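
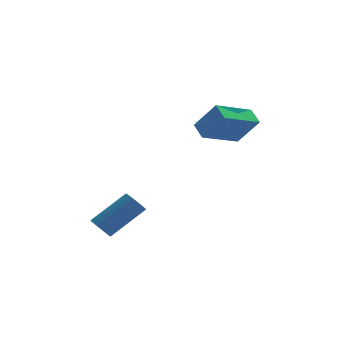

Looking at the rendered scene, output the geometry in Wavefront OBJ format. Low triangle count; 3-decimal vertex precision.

v -3.371 0.182 -2.929
v -3.031 0.361 -3.416
v -1.529 1.096 -2.097
v -1.869 0.918 -1.611
v -3.174 0.571 -3.371
v -1.671 1.306 -2.052
v -3.351 0.713 -3.249
v -1.848 1.448 -1.93
v -3.531 0.764 -3.072
v -2.028 1.499 -1.753
v -3.684 0.715 -2.87
v -2.181 1.45 -1.551
v -3.782 0.573 -2.679
v -2.28 1.308 -1.36
v -3.81 0.364 -2.531
v -2.307 1.099 -1.212
v -3.762 0.123 -2.451
v -2.259 0.858 -1.133
v -3.646 -0.107 -2.455
v -2.143 0.628 -1.136
v -3.483 -0.287 -2.54
v -1.98 0.448 -1.222
v -3.3 -0.386 -2.693
v -1.798 0.349 -1.375
v -3.13 -0.387 -2.887
v -1.627 0.348 -1.568
v -3.001 -0.289 -3.088
v -1.499 0.446 -1.769
v -2.937 -0.11 -3.261
v -1.434 0.625 -1.943
v -2.947 0.12 -3.378
v -1.445 0.855 -2.059
v 0.971 2.355 1.696
v 0.607 3.076 2.177
v 2.54 3.634 0.968
v 2.176 4.354 1.45
v 1.924 1.946 3.03
v 1.56 2.666 3.512
v 3.493 3.224 2.303
v 3.129 3.945 2.784
f 2 1 5
f 2 5 3
f 3 5 6
f 3 6 4
f 5 1 7
f 5 7 6
f 6 7 8
f 6 8 4
f 7 1 9
f 7 9 8
f 8 9 10
f 8 10 4
f 9 1 11
f 9 11 10
f 10 11 12
f 10 12 4
f 11 1 13
f 11 13 12
f 12 13 14
f 12 14 4
f 13 1 15
f 13 15 14
f 14 15 16
f 14 16 4
f 15 1 17
f 15 17 16
f 16 17 18
f 16 18 4
f 17 1 19
f 17 19 18
f 18 19 20
f 18 20 4
f 19 1 21
f 19 21 20
f 20 21 22
f 20 22 4
f 21 1 23
f 21 23 22
f 22 23 24
f 22 24 4
f 23 1 25
f 23 25 24
f 24 25 26
f 24 26 4
f 25 1 27
f 25 27 26
f 26 27 28
f 26 28 4
f 27 1 29
f 27 29 28
f 28 29 30
f 28 30 4
f 29 1 31
f 29 31 30
f 30 31 32
f 30 32 4
f 31 1 2
f 31 2 32
f 32 2 3
f 32 3 4
f 34 36 33
f 37 34 33
f 33 36 35
f 35 37 33
f 34 40 36
f 38 34 37
f 38 40 34
f 36 40 35
f 39 37 35
f 35 40 39
f 39 38 37
f 40 38 39



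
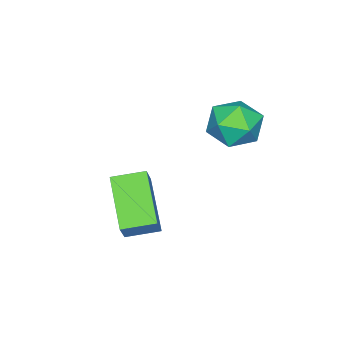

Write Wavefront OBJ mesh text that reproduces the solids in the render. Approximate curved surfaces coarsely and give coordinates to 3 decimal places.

v -1.083 3.391 3.299
v -0.567 3.432 4.115
v -1.413 1.888 3.585
v -0.897 1.929 4.401
v -1.733 2.411 4.333
v -1.529 3.34 4.156
v -0.451 1.98 3.544
v -0.247 2.909 3.367
v -0.176 2.561 4.267
v -0.968 2.827 4.754
v -1.012 2.493 2.946
v -1.804 2.759 3.433
v 0.799 -0.538 0.772
v 1.33 -0.335 1.607
v 0.119 0.351 0.988
v 0.649 0.554 1.823
v 2.031 0.666 -0.303
v 2.561 0.869 0.532
v 1.35 1.555 -0.087
v 1.881 1.758 0.748
f 1 12 6
f 1 6 2
f 1 2 8
f 1 8 11
f 1 11 12
f 2 6 10
f 6 12 5
f 12 11 3
f 11 8 7
f 8 2 9
f 4 10 5
f 4 5 3
f 4 3 7
f 4 7 9
f 4 9 10
f 5 10 6
f 3 5 12
f 7 3 11
f 9 7 8
f 10 9 2
f 14 16 13
f 17 14 13
f 13 16 15
f 15 17 13
f 14 20 16
f 18 14 17
f 18 20 14
f 16 20 15
f 19 17 15
f 15 20 19
f 19 18 17
f 20 18 19



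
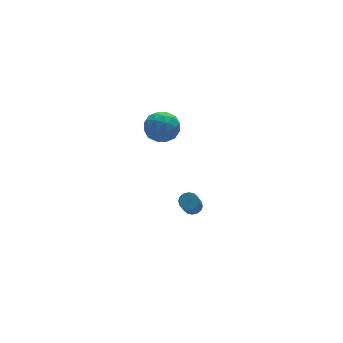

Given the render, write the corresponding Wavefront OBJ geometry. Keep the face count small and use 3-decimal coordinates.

v -1.079 4.291 2.784
v -0.642 4.596 3.666
v 0.062 3.084 2.634
v 0.499 3.389 3.516
v -0.432 2.947 3.529
v -1.137 3.693 3.621
v 0.557 3.987 2.679
v -0.148 4.733 2.771
v 0.369 4.408 3.601
v -0.241 3.765 4.126
v -0.339 3.915 2.174
v -0.949 3.272 2.699
v -0.961 4.549 3.238
v 0.381 3.131 3.062
v -0.167 2.871 3.07
v 0.091 3.05 3.588
v -1.252 4.019 3.212
v -0.994 4.198 3.73
v -0.871 3.229 3.649
v 0.414 3.482 2.57
v 0.672 3.661 3.088
v -0.671 4.63 2.712
v -0.413 4.809 3.23
v 0.291 4.451 2.651
v -0.109 4.618 3.718
v 0.562 3.909 3.63
v 0.595 4.26 3.138
v 0.181 4.698 3.192
v -0.468 4.24 4.027
v 0.202 3.531 3.939
v -0.345 3.271 3.946
v -0.759 3.71 4
v 0.126 4.13 3.989
v -0.782 4.149 2.361
v -0.112 3.44 2.273
v 0.179 3.97 2.3
v -0.235 4.409 2.354
v -1.142 3.771 2.67
v -0.471 3.062 2.582
v -0.761 2.982 3.108
v -1.175 3.42 3.162
v -0.706 3.55 2.311
v 1.562 3.836 -4.404
v 1.841 3.373 -4.549
v 1.057 2.401 -2.962
v 0.778 2.864 -2.816
v 2.021 3.517 -4.373
v 1.237 2.544 -2.785
v 2.078 3.746 -4.204
v 1.293 2.774 -2.617
v 1.996 3.999 -4.09
v 1.212 3.027 -2.502
v 1.798 4.209 -4.059
v 1.014 3.237 -2.471
v 1.537 4.319 -4.121
v 0.753 3.346 -2.533
v 1.283 4.299 -4.258
v 0.499 3.327 -2.671
v 1.103 4.156 -4.435
v 0.319 3.183 -2.847
v 1.047 3.926 -4.603
v 0.262 2.954 -3.016
v 1.128 3.673 -4.718
v 0.344 2.701 -3.13
v 1.326 3.463 -4.749
v 0.542 2.491 -3.161
v 1.587 3.354 -4.687
v 0.803 2.381 -3.099
f 1 38 17
f 38 12 41
f 17 41 6
f 38 41 17
f 1 17 13
f 17 6 18
f 13 18 2
f 17 18 13
f 1 13 22
f 13 2 23
f 22 23 8
f 13 23 22
f 1 22 34
f 22 8 37
f 34 37 11
f 22 37 34
f 1 34 38
f 34 11 42
f 38 42 12
f 34 42 38
f 2 18 29
f 18 6 32
f 29 32 10
f 18 32 29
f 6 41 19
f 41 12 40
f 19 40 5
f 41 40 19
f 12 42 39
f 42 11 35
f 39 35 3
f 42 35 39
f 11 37 36
f 37 8 24
f 36 24 7
f 37 24 36
f 8 23 28
f 23 2 25
f 28 25 9
f 23 25 28
f 4 30 16
f 30 10 31
f 16 31 5
f 30 31 16
f 4 16 14
f 16 5 15
f 14 15 3
f 16 15 14
f 4 14 21
f 14 3 20
f 21 20 7
f 14 20 21
f 4 21 26
f 21 7 27
f 26 27 9
f 21 27 26
f 4 26 30
f 26 9 33
f 30 33 10
f 26 33 30
f 5 31 19
f 31 10 32
f 19 32 6
f 31 32 19
f 3 15 39
f 15 5 40
f 39 40 12
f 15 40 39
f 7 20 36
f 20 3 35
f 36 35 11
f 20 35 36
f 9 27 28
f 27 7 24
f 28 24 8
f 27 24 28
f 10 33 29
f 33 9 25
f 29 25 2
f 33 25 29
f 44 43 47
f 44 47 45
f 45 47 48
f 45 48 46
f 47 43 49
f 47 49 48
f 48 49 50
f 48 50 46
f 49 43 51
f 49 51 50
f 50 51 52
f 50 52 46
f 51 43 53
f 51 53 52
f 52 53 54
f 52 54 46
f 53 43 55
f 53 55 54
f 54 55 56
f 54 56 46
f 55 43 57
f 55 57 56
f 56 57 58
f 56 58 46
f 57 43 59
f 57 59 58
f 58 59 60
f 58 60 46
f 59 43 61
f 59 61 60
f 60 61 62
f 60 62 46
f 61 43 63
f 61 63 62
f 62 63 64
f 62 64 46
f 63 43 65
f 63 65 64
f 64 65 66
f 64 66 46
f 65 43 67
f 65 67 66
f 66 67 68
f 66 68 46
f 67 43 44
f 67 44 68
f 68 44 45
f 68 45 46



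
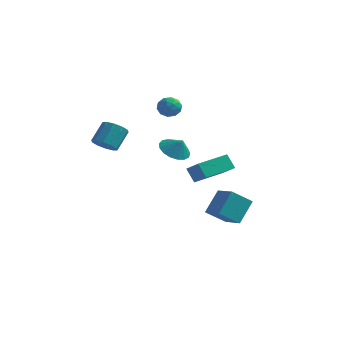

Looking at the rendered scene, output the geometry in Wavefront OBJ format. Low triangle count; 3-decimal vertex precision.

v -3.929 -3.113 2.106
v -3.073 -3.132 2.023
v -2.935 -2.085 3.212
v -3.791 -2.067 3.294
v -3.26 -2.748 1.707
v -3.122 -1.702 2.896
v -3.703 -2.504 1.543
v -3.565 -1.457 2.731
v -4.231 -2.492 1.594
v -4.094 -1.445 2.782
v -4.645 -2.718 1.84
v -4.507 -1.671 3.029
v -4.785 -3.095 2.188
v -4.647 -2.048 3.377
v -4.598 -3.478 2.504
v -4.46 -2.432 3.693
v -4.155 -3.723 2.669
v -4.017 -2.676 3.857
v -3.626 -3.735 2.618
v -3.489 -2.688 3.806
v -3.213 -3.509 2.371
v -3.075 -2.462 3.56
v -0.973 2.438 -2.229
v -1.603 2.574 -1.252
v -0.049 4.397 -1.904
v -0.679 4.532 -0.927
v 0.259 1.708 -1.333
v -0.371 1.843 -0.356
v 1.183 3.666 -1.008
v 0.553 3.802 -0.031
v -2.372 2.535 4.477
v -1.893 2.455 3.815
v -2.967 1.385 4.185
v -2.488 1.305 3.523
v -2.164 1.24 4.274
v -1.797 1.95 4.454
v -3.063 1.89 3.546
v -2.696 2.6 3.726
v -2.321 2.056 3.24
v -1.765 1.655 3.69
v -3.095 2.185 4.31
v -2.539 1.784 4.76
v -2.08 2.596 4.172
v -2.78 1.244 3.828
v -2.589 1.206 4.27
v -2.308 1.159 3.881
v -2.024 2.299 4.547
v -1.742 2.252 4.159
v -1.902 1.538 4.428
v -3.118 1.588 3.841
v -2.836 1.541 3.453
v -2.552 2.681 4.119
v -2.271 2.634 3.73
v -2.958 2.302 3.572
v -2.05 2.315 3.445
v -2.4 1.639 3.273
v -2.738 1.982 3.286
v -2.522 2.4 3.392
v -1.724 2.079 3.709
v -2.073 1.403 3.538
v -1.883 1.364 3.979
v -1.667 1.782 4.085
v -1.975 1.844 3.371
v -2.787 2.437 4.462
v -3.136 1.761 4.291
v -3.193 2.058 3.915
v -2.977 2.476 4.021
v -2.46 2.201 4.727
v -2.81 1.525 4.555
v -2.338 1.44 4.608
v -2.122 1.858 4.714
v -2.885 1.996 4.629
v 1.528 1.028 -3.867
v 1.737 2.265 -2.427
v 0.16 1.776 -4.31
v 0.37 3.013 -2.87
v 2.41 2.047 -4.87
v 2.62 3.284 -3.43
v 1.043 2.795 -5.313
v 1.252 4.032 -3.873
v -2.083 1.952 0.489
v -1.216 2.192 -0.09
v -1.457 1.868 1.391
v -1.386 2.648 0.071
v -1.717 2.944 0.327
v -2.131 3.012 0.621
v -2.534 2.838 0.884
v -2.833 2.461 1.057
v -2.961 1.967 1.1
v -2.888 1.469 1.003
v -2.63 1.082 0.789
v -2.247 0.894 0.505
v -1.826 0.949 0.219
v -1.464 1.233 -0.006
v -1.244 1.682 -0.118
f 2 1 5
f 2 5 3
f 3 5 6
f 3 6 4
f 5 1 7
f 5 7 6
f 6 7 8
f 6 8 4
f 7 1 9
f 7 9 8
f 8 9 10
f 8 10 4
f 9 1 11
f 9 11 10
f 10 11 12
f 10 12 4
f 11 1 13
f 11 13 12
f 12 13 14
f 12 14 4
f 13 1 15
f 13 15 14
f 14 15 16
f 14 16 4
f 15 1 17
f 15 17 16
f 16 17 18
f 16 18 4
f 17 1 19
f 17 19 18
f 18 19 20
f 18 20 4
f 19 1 21
f 19 21 20
f 20 21 22
f 20 22 4
f 21 1 2
f 21 2 22
f 22 2 3
f 22 3 4
f 24 26 23
f 27 24 23
f 23 26 25
f 25 27 23
f 24 30 26
f 28 24 27
f 28 30 24
f 26 30 25
f 29 27 25
f 25 30 29
f 29 28 27
f 30 28 29
f 31 68 47
f 68 42 71
f 47 71 36
f 68 71 47
f 31 47 43
f 47 36 48
f 43 48 32
f 47 48 43
f 31 43 52
f 43 32 53
f 52 53 38
f 43 53 52
f 31 52 64
f 52 38 67
f 64 67 41
f 52 67 64
f 31 64 68
f 64 41 72
f 68 72 42
f 64 72 68
f 32 48 59
f 48 36 62
f 59 62 40
f 48 62 59
f 36 71 49
f 71 42 70
f 49 70 35
f 71 70 49
f 42 72 69
f 72 41 65
f 69 65 33
f 72 65 69
f 41 67 66
f 67 38 54
f 66 54 37
f 67 54 66
f 38 53 58
f 53 32 55
f 58 55 39
f 53 55 58
f 34 60 46
f 60 40 61
f 46 61 35
f 60 61 46
f 34 46 44
f 46 35 45
f 44 45 33
f 46 45 44
f 34 44 51
f 44 33 50
f 51 50 37
f 44 50 51
f 34 51 56
f 51 37 57
f 56 57 39
f 51 57 56
f 34 56 60
f 56 39 63
f 60 63 40
f 56 63 60
f 35 61 49
f 61 40 62
f 49 62 36
f 61 62 49
f 33 45 69
f 45 35 70
f 69 70 42
f 45 70 69
f 37 50 66
f 50 33 65
f 66 65 41
f 50 65 66
f 39 57 58
f 57 37 54
f 58 54 38
f 57 54 58
f 40 63 59
f 63 39 55
f 59 55 32
f 63 55 59
f 74 76 73
f 77 74 73
f 73 76 75
f 75 77 73
f 74 80 76
f 78 74 77
f 78 80 74
f 76 80 75
f 79 77 75
f 75 80 79
f 79 78 77
f 80 78 79
f 82 81 84
f 82 84 83
f 84 81 85
f 84 85 83
f 85 81 86
f 85 86 83
f 86 81 87
f 86 87 83
f 87 81 88
f 87 88 83
f 88 81 89
f 88 89 83
f 89 81 90
f 89 90 83
f 90 81 91
f 90 91 83
f 91 81 92
f 91 92 83
f 92 81 93
f 92 93 83
f 93 81 94
f 93 94 83
f 94 81 95
f 94 95 83
f 95 81 82
f 95 82 83



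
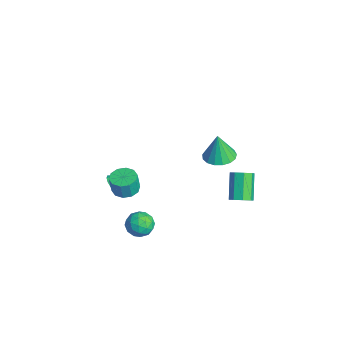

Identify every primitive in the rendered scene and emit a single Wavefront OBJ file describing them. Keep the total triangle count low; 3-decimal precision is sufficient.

v -2.119 3.969 -1.137
v -1.163 4.284 -1.054
v -2.241 3.871 0.637
v -1.421 4.693 -1.049
v -1.838 4.936 -1.064
v -2.32 4.958 -1.096
v -2.756 4.753 -1.137
v -3.046 4.369 -1.178
v -3.124 3.893 -1.209
v -2.972 3.434 -1.224
v -2.624 3.098 -1.219
v -2.161 2.962 -1.195
v -1.688 3.056 -1.158
v -1.314 3.359 -1.115
v -1.125 3.802 -1.078
v 3.503 -3.468 3.395
v 4.267 -3.38 3.369
v 4.322 -3.525 4.458
v 3.557 -3.612 4.485
v 4.072 -2.951 3.435
v 4.127 -3.096 4.524
v 3.66 -2.719 3.487
v 3.715 -2.864 4.576
v 3.187 -2.773 3.504
v 3.242 -2.918 4.593
v 2.835 -3.093 3.479
v 2.89 -3.238 4.568
v 2.738 -3.555 3.422
v 2.793 -3.7 4.511
v 2.933 -3.984 3.356
v 2.988 -4.129 4.445
v 3.345 -4.216 3.304
v 3.4 -4.361 4.393
v 3.818 -4.162 3.287
v 3.873 -4.307 4.376
v 4.17 -3.842 3.312
v 4.225 -3.987 4.401
v 3.501 -2.373 0.874
v 4.099 -2.049 0.344
v 3.561 -3.591 0.196
v 4.159 -3.267 -0.334
v 4.35 -3.413 0.495
v 4.313 -2.661 0.913
v 3.347 -2.979 -0.373
v 3.31 -2.227 0.045
v 4.005 -2.424 -0.426
v 4.624 -2.692 0.11
v 3.036 -2.948 0.43
v 3.655 -3.216 0.966
v 3.795 -2.104 0.668
v 3.865 -3.536 -0.128
v 3.977 -3.622 0.358
v 4.329 -3.431 0.047
v 3.92 -2.464 1.003
v 4.272 -2.273 0.692
v 4.419 -3.075 0.78
v 3.388 -3.367 -0.152
v 3.74 -3.176 -0.463
v 3.331 -2.209 0.493
v 3.683 -2.018 0.182
v 3.241 -2.565 -0.24
v 4.091 -2.134 -0.096
v 4.126 -2.85 -0.494
v 3.649 -2.681 -0.518
v 3.627 -2.238 -0.271
v 4.455 -2.292 0.22
v 4.49 -3.008 -0.179
v 4.602 -3.094 0.308
v 4.58 -2.651 0.554
v 4.399 -2.512 -0.233
v 3.17 -2.632 0.719
v 3.205 -3.348 0.32
v 3.08 -2.989 -0.014
v 3.058 -2.546 0.232
v 3.534 -2.79 1.034
v 3.569 -3.506 0.636
v 4.033 -3.402 0.811
v 4.011 -2.959 1.058
v 3.261 -3.128 0.773
v -1.462 -2.806 -0.915
v -1.009 -3.007 -0.795
v -1.158 -1.734 -0.265
v -0.977 -2.851 -1.067
v -1.13 -2.678 -1.281
v -1.41 -2.553 -1.355
v -1.71 -2.525 -1.262
v -1.915 -2.605 -1.036
v -1.946 -2.761 -0.764
v -1.793 -2.934 -0.55
v -1.513 -3.058 -0.475
v -1.214 -3.086 -0.569
v 4.253 2.865 0.991
v 4.723 3.265 1.275
v 3.578 3.735 2.513
v 3.107 3.335 2.229
v 4.439 3.515 0.918
v 3.294 3.984 2.155
v 4.046 3.384 0.603
v 2.901 3.854 1.841
v 3.773 2.949 0.516
v 2.628 3.419 1.753
v 3.782 2.465 0.707
v 2.637 2.935 1.945
v 4.066 2.216 1.065
v 2.921 2.685 2.302
v 4.459 2.346 1.379
v 3.314 2.816 2.617
v 4.732 2.781 1.467
v 3.587 3.251 2.704
f 2 1 4
f 2 4 3
f 4 1 5
f 4 5 3
f 5 1 6
f 5 6 3
f 6 1 7
f 6 7 3
f 7 1 8
f 7 8 3
f 8 1 9
f 8 9 3
f 9 1 10
f 9 10 3
f 10 1 11
f 10 11 3
f 11 1 12
f 11 12 3
f 12 1 13
f 12 13 3
f 13 1 14
f 13 14 3
f 14 1 15
f 14 15 3
f 15 1 2
f 15 2 3
f 17 16 20
f 17 20 18
f 18 20 21
f 18 21 19
f 20 16 22
f 20 22 21
f 21 22 23
f 21 23 19
f 22 16 24
f 22 24 23
f 23 24 25
f 23 25 19
f 24 16 26
f 24 26 25
f 25 26 27
f 25 27 19
f 26 16 28
f 26 28 27
f 27 28 29
f 27 29 19
f 28 16 30
f 28 30 29
f 29 30 31
f 29 31 19
f 30 16 32
f 30 32 31
f 31 32 33
f 31 33 19
f 32 16 34
f 32 34 33
f 33 34 35
f 33 35 19
f 34 16 36
f 34 36 35
f 35 36 37
f 35 37 19
f 36 16 17
f 36 17 37
f 37 17 18
f 37 18 19
f 38 75 54
f 75 49 78
f 54 78 43
f 75 78 54
f 38 54 50
f 54 43 55
f 50 55 39
f 54 55 50
f 38 50 59
f 50 39 60
f 59 60 45
f 50 60 59
f 38 59 71
f 59 45 74
f 71 74 48
f 59 74 71
f 38 71 75
f 71 48 79
f 75 79 49
f 71 79 75
f 39 55 66
f 55 43 69
f 66 69 47
f 55 69 66
f 43 78 56
f 78 49 77
f 56 77 42
f 78 77 56
f 49 79 76
f 79 48 72
f 76 72 40
f 79 72 76
f 48 74 73
f 74 45 61
f 73 61 44
f 74 61 73
f 45 60 65
f 60 39 62
f 65 62 46
f 60 62 65
f 41 67 53
f 67 47 68
f 53 68 42
f 67 68 53
f 41 53 51
f 53 42 52
f 51 52 40
f 53 52 51
f 41 51 58
f 51 40 57
f 58 57 44
f 51 57 58
f 41 58 63
f 58 44 64
f 63 64 46
f 58 64 63
f 41 63 67
f 63 46 70
f 67 70 47
f 63 70 67
f 42 68 56
f 68 47 69
f 56 69 43
f 68 69 56
f 40 52 76
f 52 42 77
f 76 77 49
f 52 77 76
f 44 57 73
f 57 40 72
f 73 72 48
f 57 72 73
f 46 64 65
f 64 44 61
f 65 61 45
f 64 61 65
f 47 70 66
f 70 46 62
f 66 62 39
f 70 62 66
f 81 80 83
f 81 83 82
f 83 80 84
f 83 84 82
f 84 80 85
f 84 85 82
f 85 80 86
f 85 86 82
f 86 80 87
f 86 87 82
f 87 80 88
f 87 88 82
f 88 80 89
f 88 89 82
f 89 80 90
f 89 90 82
f 90 80 91
f 90 91 82
f 91 80 81
f 91 81 82
f 93 92 96
f 93 96 94
f 94 96 97
f 94 97 95
f 96 92 98
f 96 98 97
f 97 98 99
f 97 99 95
f 98 92 100
f 98 100 99
f 99 100 101
f 99 101 95
f 100 92 102
f 100 102 101
f 101 102 103
f 101 103 95
f 102 92 104
f 102 104 103
f 103 104 105
f 103 105 95
f 104 92 106
f 104 106 105
f 105 106 107
f 105 107 95
f 106 92 108
f 106 108 107
f 107 108 109
f 107 109 95
f 108 92 93
f 108 93 109
f 109 93 94
f 109 94 95



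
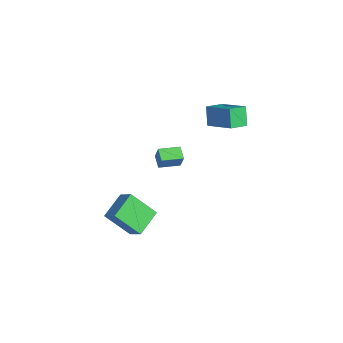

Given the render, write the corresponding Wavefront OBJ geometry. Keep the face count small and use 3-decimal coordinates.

v 2.281 -1.399 1.648
v 2.696 -1.397 2.624
v 2.56 -0.094 1.527
v 2.975 -0.092 2.502
v 3.105 -1.608 1.298
v 3.52 -1.606 2.273
v 3.384 -0.303 1.176
v 3.799 -0.301 2.152
v 0.597 2.927 3.253
v 2.402 3.512 4.128
v 0.393 4.14 2.862
v 2.199 4.725 3.737
v 1.261 2.655 2.063
v 3.067 3.24 2.938
v 1.058 3.868 1.672
v 2.863 4.453 2.547
v 4.046 -4.942 -1.011
v 3.213 -3.464 -0.325
v 3.065 -5.148 -1.759
v 2.232 -3.67 -1.073
v 4.948 -3.73 -2.527
v 4.115 -2.252 -1.841
v 3.967 -3.936 -3.275
v 3.134 -2.458 -2.589
f 2 4 1
f 5 2 1
f 1 4 3
f 3 5 1
f 2 8 4
f 6 2 5
f 6 8 2
f 4 8 3
f 7 5 3
f 3 8 7
f 7 6 5
f 8 6 7
f 10 12 9
f 13 10 9
f 9 12 11
f 11 13 9
f 10 16 12
f 14 10 13
f 14 16 10
f 12 16 11
f 15 13 11
f 11 16 15
f 15 14 13
f 16 14 15
f 18 20 17
f 21 18 17
f 17 20 19
f 19 21 17
f 18 24 20
f 22 18 21
f 22 24 18
f 20 24 19
f 23 21 19
f 19 24 23
f 23 22 21
f 24 22 23



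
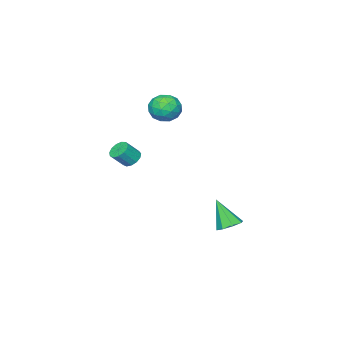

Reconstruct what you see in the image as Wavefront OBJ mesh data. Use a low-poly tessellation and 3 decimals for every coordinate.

v 0.216 2.647 -4.781
v 0.667 3.302 -4.403
v 0.244 1.553 -2.919
v 0.001 3.382 -4.346
v -0.539 3.031 -4.544
v -0.637 2.456 -4.88
v -0.235 1.993 -5.159
v 0.431 1.913 -5.216
v 0.972 2.263 -5.018
v 1.069 2.838 -4.681
v 2.844 -2.945 0.012
v 3.405 -2.836 -0.425
v 4.198 -3.166 0.51
v 3.636 -3.275 0.948
v 3.334 -2.482 -0.24
v 4.127 -2.812 0.695
v 3.108 -2.275 0.025
v 3.9 -2.605 0.96
v 2.797 -2.281 0.286
v 3.59 -2.611 1.222
v 2.501 -2.497 0.46
v 3.294 -2.827 1.396
v 2.314 -2.856 0.492
v 3.107 -3.186 1.428
v 2.295 -3.243 0.372
v 3.088 -3.573 1.307
v 2.45 -3.535 0.137
v 3.243 -3.865 1.073
v 2.73 -3.64 -0.137
v 3.523 -3.97 0.799
v 3.046 -3.525 -0.364
v 3.839 -3.855 0.572
v 3.298 -3.225 -0.471
v 4.091 -3.555 0.464
v -0.317 -1.835 3.908
v 0.615 -1.317 4.234
v 0.665 -3.223 3.306
v 1.597 -2.705 3.632
v 0.88 -3.094 4.392
v 0.274 -2.237 4.764
v 1.006 -2.303 2.776
v 0.4 -1.446 3.148
v 1.433 -1.607 3.535
v 1.355 -2.096 4.533
v -0.075 -2.444 3.007
v -0.153 -2.933 4.005
v 0.063 -1.454 4.124
v 1.217 -3.086 3.416
v 0.796 -3.314 3.862
v 1.344 -3.01 4.054
v -0.138 -1.995 4.436
v 0.41 -1.691 4.627
v 0.566 -2.735 4.72
v 0.87 -2.849 2.913
v 1.418 -2.545 3.104
v -0.064 -1.53 3.486
v 0.484 -1.226 3.678
v 0.714 -1.805 2.82
v 1.091 -1.32 3.905
v 1.668 -2.136 3.55
v 1.321 -1.9 3.047
v 0.965 -1.396 3.266
v 1.045 -1.608 4.492
v 1.622 -2.423 4.137
v 1.201 -2.652 4.584
v 0.845 -2.148 4.803
v 1.526 -1.778 4.08
v -0.342 -2.117 3.403
v 0.235 -2.932 3.048
v 0.435 -2.392 2.737
v 0.079 -1.888 2.956
v -0.388 -2.404 3.99
v 0.189 -3.22 3.635
v 0.315 -3.144 4.274
v -0.041 -2.64 4.493
v -0.246 -2.762 3.46
f 2 1 4
f 2 4 3
f 4 1 5
f 4 5 3
f 5 1 6
f 5 6 3
f 6 1 7
f 6 7 3
f 7 1 8
f 7 8 3
f 8 1 9
f 8 9 3
f 9 1 10
f 9 10 3
f 10 1 2
f 10 2 3
f 12 11 15
f 12 15 13
f 13 15 16
f 13 16 14
f 15 11 17
f 15 17 16
f 16 17 18
f 16 18 14
f 17 11 19
f 17 19 18
f 18 19 20
f 18 20 14
f 19 11 21
f 19 21 20
f 20 21 22
f 20 22 14
f 21 11 23
f 21 23 22
f 22 23 24
f 22 24 14
f 23 11 25
f 23 25 24
f 24 25 26
f 24 26 14
f 25 11 27
f 25 27 26
f 26 27 28
f 26 28 14
f 27 11 29
f 27 29 28
f 28 29 30
f 28 30 14
f 29 11 31
f 29 31 30
f 30 31 32
f 30 32 14
f 31 11 33
f 31 33 32
f 32 33 34
f 32 34 14
f 33 11 12
f 33 12 34
f 34 12 13
f 34 13 14
f 35 72 51
f 72 46 75
f 51 75 40
f 72 75 51
f 35 51 47
f 51 40 52
f 47 52 36
f 51 52 47
f 35 47 56
f 47 36 57
f 56 57 42
f 47 57 56
f 35 56 68
f 56 42 71
f 68 71 45
f 56 71 68
f 35 68 72
f 68 45 76
f 72 76 46
f 68 76 72
f 36 52 63
f 52 40 66
f 63 66 44
f 52 66 63
f 40 75 53
f 75 46 74
f 53 74 39
f 75 74 53
f 46 76 73
f 76 45 69
f 73 69 37
f 76 69 73
f 45 71 70
f 71 42 58
f 70 58 41
f 71 58 70
f 42 57 62
f 57 36 59
f 62 59 43
f 57 59 62
f 38 64 50
f 64 44 65
f 50 65 39
f 64 65 50
f 38 50 48
f 50 39 49
f 48 49 37
f 50 49 48
f 38 48 55
f 48 37 54
f 55 54 41
f 48 54 55
f 38 55 60
f 55 41 61
f 60 61 43
f 55 61 60
f 38 60 64
f 60 43 67
f 64 67 44
f 60 67 64
f 39 65 53
f 65 44 66
f 53 66 40
f 65 66 53
f 37 49 73
f 49 39 74
f 73 74 46
f 49 74 73
f 41 54 70
f 54 37 69
f 70 69 45
f 54 69 70
f 43 61 62
f 61 41 58
f 62 58 42
f 61 58 62
f 44 67 63
f 67 43 59
f 63 59 36
f 67 59 63



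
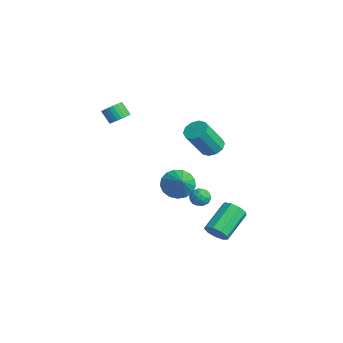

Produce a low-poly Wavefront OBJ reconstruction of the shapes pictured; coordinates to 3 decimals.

v 2.312 3.046 -4.533
v 2.57 2.729 -3.856
v 1.646 4.298 -2.771
v 1.388 4.614 -3.447
v 2.935 3.078 -4.049
v 2.011 4.647 -2.963
v 3.009 3.411 -4.468
v 2.085 4.98 -3.382
v 2.757 3.573 -4.917
v 1.833 5.142 -3.831
v 2.296 3.489 -5.187
v 1.372 5.058 -4.101
v 1.843 3.197 -5.15
v 0.919 4.766 -4.065
v 1.609 2.834 -4.825
v 0.685 4.403 -3.74
v 1.704 2.57 -4.363
v 0.78 4.139 -3.278
v 2.084 2.529 -3.981
v 1.16 4.098 -2.895
v -3.236 -0.508 2.695
v -2.844 -1.055 2.793
v -3.432 -1.339 3.562
v -3.824 -0.792 3.465
v -2.724 -0.877 2.95
v -3.313 -1.162 3.719
v -2.683 -0.643 3.068
v -3.272 -0.928 3.837
v -2.726 -0.388 3.129
v -3.315 -0.673 3.899
v -2.846 -0.152 3.125
v -3.435 -0.437 3.894
v -3.026 0.03 3.055
v -3.615 -0.254 3.824
v -3.237 0.131 2.93
v -3.826 -0.154 3.699
v -3.449 0.134 2.769
v -4.038 -0.151 3.539
v -3.628 0.039 2.598
v -4.216 -0.245 3.367
v -3.747 -0.138 2.441
v -4.336 -0.423 3.21
v -3.788 -0.372 2.323
v -4.377 -0.657 3.092
v -3.745 -0.627 2.261
v -4.334 -0.912 3.031
v -3.625 -0.863 2.266
v -4.214 -1.148 3.035
v -3.445 -1.046 2.336
v -4.034 -1.33 3.105
v -3.234 -1.146 2.461
v -3.823 -1.431 3.23
v -3.022 -1.149 2.621
v -3.611 -1.434 3.391
v 1.621 3.089 2.168
v 2.357 3 2
v 2.615 1.842 3.745
v 1.879 1.931 3.912
v 2.314 3.387 2.263
v 2.571 2.229 4.008
v 2.006 3.66 2.49
v 2.263 2.502 4.235
v 1.551 3.715 2.593
v 1.808 2.557 4.338
v 1.123 3.531 2.534
v 1.38 2.372 4.279
v 0.885 3.178 2.335
v 1.143 2.02 4.08
v 0.929 2.791 2.072
v 1.186 1.633 3.817
v 1.237 2.518 1.845
v 1.494 1.36 3.59
v 1.692 2.463 1.742
v 1.949 1.305 3.487
v 2.12 2.648 1.801
v 2.377 1.489 3.546
v -1.43 2.304 -2.397
v -0.866 2.982 -2.966
v -0.17 2.056 -1.443
v -1.078 3.269 -2.612
v -1.37 3.335 -2.209
v -1.676 3.165 -1.848
v -1.926 2.797 -1.614
v -2.062 2.317 -1.559
v -2.054 1.833 -1.695
v -1.902 1.457 -1.993
v -1.643 1.276 -2.383
v -1.335 1.33 -2.776
v -1.048 1.607 -3.083
v -0.849 2.043 -3.232
v -0.784 2.54 -3.19
v 2.036 2.03 -1.608
v 2.355 2.547 -1.371
v 2.625 1.393 -1.009
v 2.944 1.91 -0.772
v 2.318 1.812 -0.616
v 1.954 2.206 -0.986
v 3.026 1.734 -1.394
v 2.662 2.128 -1.764
v 2.966 2.364 -1.238
v 2.529 2.412 -0.757
v 2.451 1.528 -1.623
v 2.014 1.576 -1.142
v 2.144 2.345 -1.542
v 2.836 1.595 -0.838
v 2.469 1.538 -0.746
v 2.656 1.842 -0.607
v 1.908 2.144 -1.316
v 2.096 2.448 -1.176
v 2.074 2.016 -0.732
v 2.884 1.492 -1.204
v 3.072 1.796 -1.064
v 2.324 2.098 -1.773
v 2.511 2.402 -1.634
v 2.906 1.924 -1.648
v 2.69 2.541 -1.325
v 3.036 2.166 -0.973
v 3.085 2.063 -1.338
v 2.871 2.295 -1.556
v 2.433 2.569 -1.042
v 2.779 2.194 -0.69
v 2.412 2.137 -0.598
v 2.198 2.369 -0.816
v 2.793 2.462 -0.964
v 2.201 1.746 -1.69
v 2.547 1.371 -1.338
v 2.782 1.571 -1.564
v 2.568 1.803 -1.782
v 1.944 1.774 -1.407
v 2.29 1.399 -1.055
v 2.109 1.645 -0.824
v 1.895 1.877 -1.042
v 2.187 1.478 -1.416
f 2 1 5
f 2 5 3
f 3 5 6
f 3 6 4
f 5 1 7
f 5 7 6
f 6 7 8
f 6 8 4
f 7 1 9
f 7 9 8
f 8 9 10
f 8 10 4
f 9 1 11
f 9 11 10
f 10 11 12
f 10 12 4
f 11 1 13
f 11 13 12
f 12 13 14
f 12 14 4
f 13 1 15
f 13 15 14
f 14 15 16
f 14 16 4
f 15 1 17
f 15 17 16
f 16 17 18
f 16 18 4
f 17 1 19
f 17 19 18
f 18 19 20
f 18 20 4
f 19 1 2
f 19 2 20
f 20 2 3
f 20 3 4
f 22 21 25
f 22 25 23
f 23 25 26
f 23 26 24
f 25 21 27
f 25 27 26
f 26 27 28
f 26 28 24
f 27 21 29
f 27 29 28
f 28 29 30
f 28 30 24
f 29 21 31
f 29 31 30
f 30 31 32
f 30 32 24
f 31 21 33
f 31 33 32
f 32 33 34
f 32 34 24
f 33 21 35
f 33 35 34
f 34 35 36
f 34 36 24
f 35 21 37
f 35 37 36
f 36 37 38
f 36 38 24
f 37 21 39
f 37 39 38
f 38 39 40
f 38 40 24
f 39 21 41
f 39 41 40
f 40 41 42
f 40 42 24
f 41 21 43
f 41 43 42
f 42 43 44
f 42 44 24
f 43 21 45
f 43 45 44
f 44 45 46
f 44 46 24
f 45 21 47
f 45 47 46
f 46 47 48
f 46 48 24
f 47 21 49
f 47 49 48
f 48 49 50
f 48 50 24
f 49 21 51
f 49 51 50
f 50 51 52
f 50 52 24
f 51 21 53
f 51 53 52
f 52 53 54
f 52 54 24
f 53 21 22
f 53 22 54
f 54 22 23
f 54 23 24
f 56 55 59
f 56 59 57
f 57 59 60
f 57 60 58
f 59 55 61
f 59 61 60
f 60 61 62
f 60 62 58
f 61 55 63
f 61 63 62
f 62 63 64
f 62 64 58
f 63 55 65
f 63 65 64
f 64 65 66
f 64 66 58
f 65 55 67
f 65 67 66
f 66 67 68
f 66 68 58
f 67 55 69
f 67 69 68
f 68 69 70
f 68 70 58
f 69 55 71
f 69 71 70
f 70 71 72
f 70 72 58
f 71 55 73
f 71 73 72
f 72 73 74
f 72 74 58
f 73 55 75
f 73 75 74
f 74 75 76
f 74 76 58
f 75 55 56
f 75 56 76
f 76 56 57
f 76 57 58
f 78 77 80
f 78 80 79
f 80 77 81
f 80 81 79
f 81 77 82
f 81 82 79
f 82 77 83
f 82 83 79
f 83 77 84
f 83 84 79
f 84 77 85
f 84 85 79
f 85 77 86
f 85 86 79
f 86 77 87
f 86 87 79
f 87 77 88
f 87 88 79
f 88 77 89
f 88 89 79
f 89 77 90
f 89 90 79
f 90 77 91
f 90 91 79
f 91 77 78
f 91 78 79
f 92 129 108
f 129 103 132
f 108 132 97
f 129 132 108
f 92 108 104
f 108 97 109
f 104 109 93
f 108 109 104
f 92 104 113
f 104 93 114
f 113 114 99
f 104 114 113
f 92 113 125
f 113 99 128
f 125 128 102
f 113 128 125
f 92 125 129
f 125 102 133
f 129 133 103
f 125 133 129
f 93 109 120
f 109 97 123
f 120 123 101
f 109 123 120
f 97 132 110
f 132 103 131
f 110 131 96
f 132 131 110
f 103 133 130
f 133 102 126
f 130 126 94
f 133 126 130
f 102 128 127
f 128 99 115
f 127 115 98
f 128 115 127
f 99 114 119
f 114 93 116
f 119 116 100
f 114 116 119
f 95 121 107
f 121 101 122
f 107 122 96
f 121 122 107
f 95 107 105
f 107 96 106
f 105 106 94
f 107 106 105
f 95 105 112
f 105 94 111
f 112 111 98
f 105 111 112
f 95 112 117
f 112 98 118
f 117 118 100
f 112 118 117
f 95 117 121
f 117 100 124
f 121 124 101
f 117 124 121
f 96 122 110
f 122 101 123
f 110 123 97
f 122 123 110
f 94 106 130
f 106 96 131
f 130 131 103
f 106 131 130
f 98 111 127
f 111 94 126
f 127 126 102
f 111 126 127
f 100 118 119
f 118 98 115
f 119 115 99
f 118 115 119
f 101 124 120
f 124 100 116
f 120 116 93
f 124 116 120



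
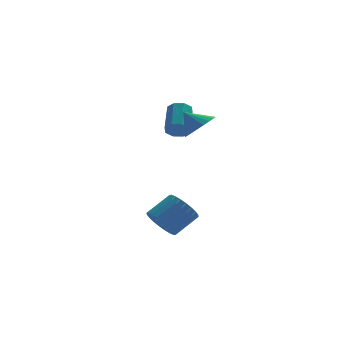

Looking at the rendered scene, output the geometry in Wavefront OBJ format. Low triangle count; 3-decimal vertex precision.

v -1.45 -1.756 2.769
v -0.719 -1.056 3.048
v -2.25 -1.304 3.731
v -0.95 -0.833 2.752
v -1.267 -0.77 2.458
v -1.615 -0.877 2.219
v -1.935 -1.137 2.074
v -2.172 -1.503 2.05
v -2.283 -1.913 2.15
v -2.25 -2.296 2.357
v -2.079 -2.586 2.636
v -1.799 -2.732 2.937
v -1.459 -2.709 3.21
v -1.117 -2.522 3.406
v -0.833 -2.202 3.492
v -0.655 -1.805 3.454
v -0.615 -1.399 3.297
v -2.12 1.257 1.596
v -1.75 1.53 1.041
v -1.33 3.095 2.09
v -1.7 2.823 2.644
v -2.281 1.677 1.033
v -1.861 3.242 2.082
v -2.717 1.579 1.355
v -2.297 3.144 2.403
v -2.804 1.293 1.818
v -2.384 2.858 2.866
v -2.49 0.985 2.15
v -2.07 2.55 3.199
v -1.959 0.838 2.158
v -1.539 2.403 3.207
v -1.523 0.936 1.837
v -1.103 2.501 2.885
v -1.436 1.222 1.374
v -1.016 2.787 2.422
v -3.417 -1.115 -4.348
v -2.749 -1.17 -5.181
v -1.414 -0.641 -4.146
v -2.083 -0.585 -3.312
v -2.882 -0.776 -5.21
v -1.548 -0.246 -4.175
v -3.098 -0.433 -5.108
v -1.763 0.096 -4.073
v -3.362 -0.194 -4.89
v -2.027 0.335 -3.855
v -3.634 -0.095 -4.59
v -2.3 0.434 -3.554
v -3.873 -0.152 -4.252
v -2.539 0.378 -3.217
v -4.043 -0.355 -3.929
v -2.709 0.175 -2.894
v -4.118 -0.673 -3.67
v -2.784 -0.144 -2.635
v -4.086 -1.059 -3.514
v -2.751 -0.53 -2.479
v -3.952 -1.454 -3.485
v -2.618 -0.924 -2.45
v -3.737 -1.796 -3.587
v -2.402 -1.267 -2.552
v -3.473 -2.035 -3.805
v -2.138 -1.506 -2.77
v -3.2 -2.134 -4.106
v -1.866 -1.605 -3.07
v -2.961 -2.078 -4.443
v -1.627 -1.548 -3.408
v -2.791 -1.875 -4.766
v -1.457 -1.345 -3.731
v -2.716 -1.556 -5.025
v -1.382 -1.027 -3.99
f 2 1 4
f 2 4 3
f 4 1 5
f 4 5 3
f 5 1 6
f 5 6 3
f 6 1 7
f 6 7 3
f 7 1 8
f 7 8 3
f 8 1 9
f 8 9 3
f 9 1 10
f 9 10 3
f 10 1 11
f 10 11 3
f 11 1 12
f 11 12 3
f 12 1 13
f 12 13 3
f 13 1 14
f 13 14 3
f 14 1 15
f 14 15 3
f 15 1 16
f 15 16 3
f 16 1 17
f 16 17 3
f 17 1 2
f 17 2 3
f 19 18 22
f 19 22 20
f 20 22 23
f 20 23 21
f 22 18 24
f 22 24 23
f 23 24 25
f 23 25 21
f 24 18 26
f 24 26 25
f 25 26 27
f 25 27 21
f 26 18 28
f 26 28 27
f 27 28 29
f 27 29 21
f 28 18 30
f 28 30 29
f 29 30 31
f 29 31 21
f 30 18 32
f 30 32 31
f 31 32 33
f 31 33 21
f 32 18 34
f 32 34 33
f 33 34 35
f 33 35 21
f 34 18 19
f 34 19 35
f 35 19 20
f 35 20 21
f 37 36 40
f 37 40 38
f 38 40 41
f 38 41 39
f 40 36 42
f 40 42 41
f 41 42 43
f 41 43 39
f 42 36 44
f 42 44 43
f 43 44 45
f 43 45 39
f 44 36 46
f 44 46 45
f 45 46 47
f 45 47 39
f 46 36 48
f 46 48 47
f 47 48 49
f 47 49 39
f 48 36 50
f 48 50 49
f 49 50 51
f 49 51 39
f 50 36 52
f 50 52 51
f 51 52 53
f 51 53 39
f 52 36 54
f 52 54 53
f 53 54 55
f 53 55 39
f 54 36 56
f 54 56 55
f 55 56 57
f 55 57 39
f 56 36 58
f 56 58 57
f 57 58 59
f 57 59 39
f 58 36 60
f 58 60 59
f 59 60 61
f 59 61 39
f 60 36 62
f 60 62 61
f 61 62 63
f 61 63 39
f 62 36 64
f 62 64 63
f 63 64 65
f 63 65 39
f 64 36 66
f 64 66 65
f 65 66 67
f 65 67 39
f 66 36 68
f 66 68 67
f 67 68 69
f 67 69 39
f 68 36 37
f 68 37 69
f 69 37 38
f 69 38 39



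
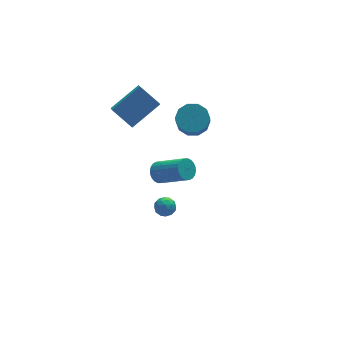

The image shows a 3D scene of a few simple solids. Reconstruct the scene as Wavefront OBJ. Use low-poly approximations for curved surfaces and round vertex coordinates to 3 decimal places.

v 0.153 -2.322 3.017
v 0.652 -2.281 2.603
v 1.707 -3.536 3.748
v 1.207 -3.578 4.163
v 0.704 -2.091 2.763
v 1.759 -3.346 3.908
v 0.672 -1.936 2.961
v 1.727 -3.192 4.107
v 0.562 -1.841 3.168
v 1.617 -3.096 4.314
v 0.389 -1.818 3.352
v 1.444 -3.073 4.498
v 0.18 -1.872 3.485
v 1.235 -3.127 4.631
v -0.033 -1.995 3.547
v 1.022 -3.25 4.693
v -0.218 -2.168 3.528
v 0.837 -3.423 4.674
v -0.347 -2.364 3.432
v 0.708 -3.619 4.577
v -0.399 -2.554 3.272
v 0.656 -3.809 4.417
v -0.367 -2.708 3.073
v 0.688 -3.964 4.219
v -0.257 -2.804 2.866
v 0.798 -4.059 4.012
v -0.084 -2.827 2.682
v 0.971 -4.082 3.828
v 0.125 -2.773 2.549
v 1.18 -4.028 3.695
v 0.338 -2.65 2.487
v 1.393 -3.905 3.633
v 0.523 -2.477 2.506
v 1.578 -3.732 3.652
v -0.39 3.388 3.188
v 1.37 3.811 4.234
v -0.227 4.069 2.639
v 1.533 4.492 3.684
v 0.407 2.428 2.236
v 2.167 2.851 3.281
v 0.57 3.109 1.686
v 2.33 3.532 2.732
v 3.669 1.841 2.141
v 4.532 1.494 2.153
v 4.134 0.552 3.511
v 3.271 0.899 3.499
v 4.526 1.967 2.479
v 4.128 1.026 3.838
v 4.192 2.392 2.676
v 3.795 1.45 4.035
v 3.659 2.606 2.669
v 3.262 1.665 4.027
v 3.129 2.528 2.46
v 2.732 1.586 3.818
v 2.806 2.188 2.129
v 2.408 1.246 3.487
v 2.812 1.714 1.802
v 2.414 0.773 3.161
v 3.145 1.29 1.605
v 2.748 0.348 2.964
v 3.678 1.075 1.613
v 3.281 0.134 2.971
v 4.208 1.154 1.822
v 3.811 0.212 3.18
v 1.721 1.065 -3.364
v 2.12 0.784 -3.797
v 1 0.316 -3.543
v 1.399 0.035 -3.976
v 1.547 0.025 -3.341
v 1.993 0.487 -3.231
v 1.127 0.613 -4.109
v 1.573 1.075 -3.999
v 1.753 0.505 -4.258
v 2.012 0.141 -3.783
v 1.108 0.959 -3.557
v 1.367 0.595 -3.082
v 1.984 0.99 -3.565
v 1.136 0.11 -3.775
v 1.223 0.103 -3.402
v 1.458 -0.061 -3.657
v 1.909 0.816 -3.232
v 2.144 0.651 -3.486
v 1.807 0.204 -3.218
v 0.976 0.449 -3.854
v 1.211 0.284 -4.108
v 1.662 1.161 -3.683
v 1.897 0.997 -3.938
v 1.313 0.896 -4.122
v 2.002 0.661 -4.09
v 1.579 0.221 -4.195
v 1.419 0.56 -4.274
v 1.681 0.832 -4.209
v 2.155 0.447 -3.811
v 1.731 0.007 -3.916
v 1.818 0.001 -3.543
v 2.08 0.273 -3.478
v 1.939 0.283 -4.082
v 1.389 1.093 -3.424
v 0.965 0.653 -3.529
v 1.04 0.827 -3.862
v 1.302 1.099 -3.797
v 1.541 0.879 -3.145
v 1.118 0.439 -3.25
v 1.439 0.268 -3.131
v 1.701 0.54 -3.066
v 1.181 0.817 -3.258
f 2 1 5
f 2 5 3
f 3 5 6
f 3 6 4
f 5 1 7
f 5 7 6
f 6 7 8
f 6 8 4
f 7 1 9
f 7 9 8
f 8 9 10
f 8 10 4
f 9 1 11
f 9 11 10
f 10 11 12
f 10 12 4
f 11 1 13
f 11 13 12
f 12 13 14
f 12 14 4
f 13 1 15
f 13 15 14
f 14 15 16
f 14 16 4
f 15 1 17
f 15 17 16
f 16 17 18
f 16 18 4
f 17 1 19
f 17 19 18
f 18 19 20
f 18 20 4
f 19 1 21
f 19 21 20
f 20 21 22
f 20 22 4
f 21 1 23
f 21 23 22
f 22 23 24
f 22 24 4
f 23 1 25
f 23 25 24
f 24 25 26
f 24 26 4
f 25 1 27
f 25 27 26
f 26 27 28
f 26 28 4
f 27 1 29
f 27 29 28
f 28 29 30
f 28 30 4
f 29 1 31
f 29 31 30
f 30 31 32
f 30 32 4
f 31 1 33
f 31 33 32
f 32 33 34
f 32 34 4
f 33 1 2
f 33 2 34
f 34 2 3
f 34 3 4
f 36 38 35
f 39 36 35
f 35 38 37
f 37 39 35
f 36 42 38
f 40 36 39
f 40 42 36
f 38 42 37
f 41 39 37
f 37 42 41
f 41 40 39
f 42 40 41
f 44 43 47
f 44 47 45
f 45 47 48
f 45 48 46
f 47 43 49
f 47 49 48
f 48 49 50
f 48 50 46
f 49 43 51
f 49 51 50
f 50 51 52
f 50 52 46
f 51 43 53
f 51 53 52
f 52 53 54
f 52 54 46
f 53 43 55
f 53 55 54
f 54 55 56
f 54 56 46
f 55 43 57
f 55 57 56
f 56 57 58
f 56 58 46
f 57 43 59
f 57 59 58
f 58 59 60
f 58 60 46
f 59 43 61
f 59 61 60
f 60 61 62
f 60 62 46
f 61 43 63
f 61 63 62
f 62 63 64
f 62 64 46
f 63 43 44
f 63 44 64
f 64 44 45
f 64 45 46
f 65 102 81
f 102 76 105
f 81 105 70
f 102 105 81
f 65 81 77
f 81 70 82
f 77 82 66
f 81 82 77
f 65 77 86
f 77 66 87
f 86 87 72
f 77 87 86
f 65 86 98
f 86 72 101
f 98 101 75
f 86 101 98
f 65 98 102
f 98 75 106
f 102 106 76
f 98 106 102
f 66 82 93
f 82 70 96
f 93 96 74
f 82 96 93
f 70 105 83
f 105 76 104
f 83 104 69
f 105 104 83
f 76 106 103
f 106 75 99
f 103 99 67
f 106 99 103
f 75 101 100
f 101 72 88
f 100 88 71
f 101 88 100
f 72 87 92
f 87 66 89
f 92 89 73
f 87 89 92
f 68 94 80
f 94 74 95
f 80 95 69
f 94 95 80
f 68 80 78
f 80 69 79
f 78 79 67
f 80 79 78
f 68 78 85
f 78 67 84
f 85 84 71
f 78 84 85
f 68 85 90
f 85 71 91
f 90 91 73
f 85 91 90
f 68 90 94
f 90 73 97
f 94 97 74
f 90 97 94
f 69 95 83
f 95 74 96
f 83 96 70
f 95 96 83
f 67 79 103
f 79 69 104
f 103 104 76
f 79 104 103
f 71 84 100
f 84 67 99
f 100 99 75
f 84 99 100
f 73 91 92
f 91 71 88
f 92 88 72
f 91 88 92
f 74 97 93
f 97 73 89
f 93 89 66
f 97 89 93



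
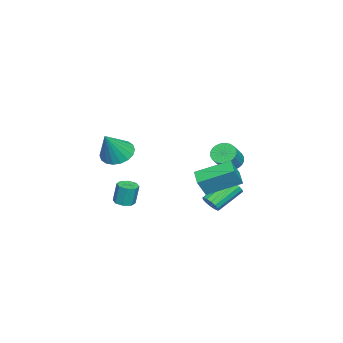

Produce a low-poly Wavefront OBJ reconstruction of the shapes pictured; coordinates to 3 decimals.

v 1.816 3.016 -4.366
v 2.283 3.176 -3.958
v 1.031 4.203 -2.927
v 0.564 4.044 -3.334
v 2.286 3.413 -4.19
v 1.034 4.44 -3.158
v 2.164 3.544 -4.469
v 0.912 4.571 -3.437
v 1.948 3.533 -4.72
v 0.696 4.56 -3.688
v 1.697 3.384 -4.876
v 0.445 4.411 -3.844
v 1.478 3.136 -4.896
v 0.226 4.163 -3.864
v 1.349 2.857 -4.773
v 0.097 3.884 -3.742
v 1.346 2.62 -4.542
v 0.094 3.647 -3.51
v 1.468 2.489 -4.263
v 0.216 3.516 -3.231
v 1.684 2.5 -4.012
v 0.432 3.527 -2.98
v 1.935 2.649 -3.856
v 0.683 3.676 -2.824
v 2.154 2.897 -3.836
v 0.902 3.924 -2.804
v -0.685 -3.285 -2.24
v -0.156 -4.07 -2.739
v 0.485 -3.615 -0.48
v 0.105 -3.685 -2.841
v 0.21 -3.221 -2.823
v 0.138 -2.769 -2.69
v -0.098 -2.42 -2.468
v -0.449 -2.242 -2.201
v -0.848 -2.27 -1.942
v -1.214 -2.5 -1.742
v -1.475 -2.885 -1.64
v -1.58 -3.349 -1.658
v -1.508 -3.8 -1.791
v -1.272 -4.15 -2.013
v -0.921 -4.328 -2.28
v -0.522 -4.299 -2.539
v 2.607 -1.772 -4.485
v 3.157 -2.092 -4.418
v 3.124 -1.868 -3.087
v 2.573 -1.548 -3.155
v 3.227 -1.614 -4.497
v 3.194 -1.389 -3.166
v 2.933 -1.229 -4.569
v 2.9 -1.004 -3.238
v 2.449 -1.161 -4.592
v 2.416 -0.937 -3.262
v 2.056 -1.452 -4.553
v 2.023 -1.228 -3.222
v 1.986 -1.931 -4.474
v 1.953 -1.706 -3.143
v 2.28 -2.316 -4.402
v 2.247 -2.091 -3.071
v 2.764 -2.383 -4.378
v 2.731 -2.159 -3.048
v 2.693 2.807 -2.429
v 3.25 2.474 -1.302
v 2.084 4.713 -1.564
v 2.641 4.38 -0.438
v 3.639 3.26 -2.762
v 4.196 2.927 -1.636
v 3.03 5.166 -1.898
v 3.587 4.833 -0.771
v -3.898 2.619 -3.479
v -3.552 2.064 -3.94
v -2.456 1.886 -2.902
v -2.802 2.441 -2.441
v -3.413 2.324 -4.042
v -2.317 2.146 -3.004
v -3.347 2.629 -4.059
v -2.251 2.451 -3.021
v -3.366 2.932 -3.987
v -2.27 2.754 -2.95
v -3.465 3.188 -3.838
v -2.369 3.009 -2.801
v -3.631 3.357 -3.635
v -2.534 3.179 -2.597
v -3.837 3.414 -3.407
v -2.741 3.235 -2.369
v -4.052 3.349 -3.191
v -2.956 3.171 -2.153
v -4.244 3.174 -3.018
v -3.148 2.996 -1.98
v -4.383 2.914 -2.916
v -3.287 2.736 -1.878
v -4.449 2.609 -2.899
v -3.353 2.431 -1.861
v -4.43 2.306 -2.97
v -3.334 2.128 -1.933
v -4.331 2.051 -3.119
v -3.235 1.872 -2.082
v -4.166 1.881 -3.323
v -3.069 1.703 -2.285
v -3.959 1.825 -3.551
v -2.863 1.646 -2.513
v -3.744 1.889 -3.767
v -2.648 1.711 -2.729
f 2 1 5
f 2 5 3
f 3 5 6
f 3 6 4
f 5 1 7
f 5 7 6
f 6 7 8
f 6 8 4
f 7 1 9
f 7 9 8
f 8 9 10
f 8 10 4
f 9 1 11
f 9 11 10
f 10 11 12
f 10 12 4
f 11 1 13
f 11 13 12
f 12 13 14
f 12 14 4
f 13 1 15
f 13 15 14
f 14 15 16
f 14 16 4
f 15 1 17
f 15 17 16
f 16 17 18
f 16 18 4
f 17 1 19
f 17 19 18
f 18 19 20
f 18 20 4
f 19 1 21
f 19 21 20
f 20 21 22
f 20 22 4
f 21 1 23
f 21 23 22
f 22 23 24
f 22 24 4
f 23 1 25
f 23 25 24
f 24 25 26
f 24 26 4
f 25 1 2
f 25 2 26
f 26 2 3
f 26 3 4
f 28 27 30
f 28 30 29
f 30 27 31
f 30 31 29
f 31 27 32
f 31 32 29
f 32 27 33
f 32 33 29
f 33 27 34
f 33 34 29
f 34 27 35
f 34 35 29
f 35 27 36
f 35 36 29
f 36 27 37
f 36 37 29
f 37 27 38
f 37 38 29
f 38 27 39
f 38 39 29
f 39 27 40
f 39 40 29
f 40 27 41
f 40 41 29
f 41 27 42
f 41 42 29
f 42 27 28
f 42 28 29
f 44 43 47
f 44 47 45
f 45 47 48
f 45 48 46
f 47 43 49
f 47 49 48
f 48 49 50
f 48 50 46
f 49 43 51
f 49 51 50
f 50 51 52
f 50 52 46
f 51 43 53
f 51 53 52
f 52 53 54
f 52 54 46
f 53 43 55
f 53 55 54
f 54 55 56
f 54 56 46
f 55 43 57
f 55 57 56
f 56 57 58
f 56 58 46
f 57 43 59
f 57 59 58
f 58 59 60
f 58 60 46
f 59 43 44
f 59 44 60
f 60 44 45
f 60 45 46
f 62 64 61
f 65 62 61
f 61 64 63
f 63 65 61
f 62 68 64
f 66 62 65
f 66 68 62
f 64 68 63
f 67 65 63
f 63 68 67
f 67 66 65
f 68 66 67
f 70 69 73
f 70 73 71
f 71 73 74
f 71 74 72
f 73 69 75
f 73 75 74
f 74 75 76
f 74 76 72
f 75 69 77
f 75 77 76
f 76 77 78
f 76 78 72
f 77 69 79
f 77 79 78
f 78 79 80
f 78 80 72
f 79 69 81
f 79 81 80
f 80 81 82
f 80 82 72
f 81 69 83
f 81 83 82
f 82 83 84
f 82 84 72
f 83 69 85
f 83 85 84
f 84 85 86
f 84 86 72
f 85 69 87
f 85 87 86
f 86 87 88
f 86 88 72
f 87 69 89
f 87 89 88
f 88 89 90
f 88 90 72
f 89 69 91
f 89 91 90
f 90 91 92
f 90 92 72
f 91 69 93
f 91 93 92
f 92 93 94
f 92 94 72
f 93 69 95
f 93 95 94
f 94 95 96
f 94 96 72
f 95 69 97
f 95 97 96
f 96 97 98
f 96 98 72
f 97 69 99
f 97 99 98
f 98 99 100
f 98 100 72
f 99 69 101
f 99 101 100
f 100 101 102
f 100 102 72
f 101 69 70
f 101 70 102
f 102 70 71
f 102 71 72



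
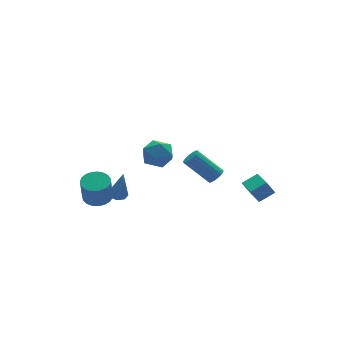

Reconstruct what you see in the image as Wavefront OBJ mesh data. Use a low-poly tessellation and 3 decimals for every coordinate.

v -2.689 -2.212 2.567
v -1.683 -2.226 2.496
v -2.677 -3.774 3.044
v -1.671 -3.788 2.973
v -2.118 -3.245 3.696
v -2.125 -2.279 3.402
v -2.235 -3.721 2.138
v -2.242 -2.755 1.844
v -1.402 -3.159 2.231
v -1.329 -2.864 3.193
v -3.031 -3.136 2.347
v -2.958 -2.841 3.309
v -3.605 -0.786 -1.466
v -3.096 -1.045 -1.567
v -3.495 -1.334 0.486
v -3.05 -0.619 -1.45
v -3.328 -0.291 -1.342
v -3.769 -0.253 -1.307
v -4.114 -0.527 -1.364
v -4.16 -0.952 -1.481
v -3.882 -1.28 -1.589
v -3.441 -1.319 -1.625
v 4.316 2.973 -4.666
v 4.666 2.735 -4.214
v 3.454 3.748 -2.741
v 3.104 3.987 -3.194
v 4.8 2.991 -4.28
v 3.589 4.004 -2.807
v 4.824 3.243 -4.435
v 3.612 4.257 -2.962
v 4.731 3.434 -4.642
v 3.519 4.447 -3.169
v 4.542 3.519 -4.855
v 3.33 4.532 -3.382
v 4.302 3.479 -5.025
v 3.091 4.492 -3.552
v 4.066 3.323 -5.113
v 2.854 4.336 -3.64
v 3.886 3.087 -5.098
v 2.674 4.101 -3.626
v 3.805 2.825 -4.985
v 2.593 3.839 -3.512
v 3.841 2.597 -4.798
v 2.629 3.611 -3.325
v 3.986 2.455 -4.582
v 2.774 3.469 -3.109
v 4.206 2.432 -4.384
v 2.994 3.446 -2.911
v 4.452 2.533 -4.252
v 3.24 3.546 -2.779
v 3.071 -4.85 -1.524
v 2.692 -4.534 -0.795
v 3.512 -2.929 -2.126
v 3.133 -2.614 -1.397
v 4.027 -4.906 -1.003
v 3.648 -4.591 -0.274
v 4.468 -2.986 -1.605
v 4.089 -2.67 -0.876
v -3.234 3.127 -4.291
v -2.52 3.602 -4.056
v -2.791 3.209 -2.435
v -3.506 2.733 -2.669
v -2.789 3.855 -4.039
v -3.06 3.462 -2.418
v -3.136 3.982 -4.067
v -3.407 3.589 -2.445
v -3.499 3.961 -4.132
v -3.77 3.568 -2.511
v -3.817 3.796 -4.226
v -4.088 3.403 -2.604
v -4.034 3.515 -4.33
v -4.305 3.122 -2.709
v -4.113 3.167 -4.428
v -4.384 2.774 -2.807
v -4.04 2.812 -4.502
v -4.311 2.419 -2.88
v -3.827 2.511 -4.539
v -4.099 2.118 -2.918
v -3.513 2.317 -4.533
v -3.784 1.924 -2.912
v -3.15 2.262 -4.486
v -3.421 1.869 -2.865
v -2.801 2.357 -4.405
v -3.072 1.964 -2.783
v -2.528 2.586 -4.304
v -2.799 2.192 -2.682
v -2.377 2.907 -4.2
v -2.648 2.514 -2.579
v -2.374 3.267 -4.113
v -2.645 2.874 -2.492
f 1 12 6
f 1 6 2
f 1 2 8
f 1 8 11
f 1 11 12
f 2 6 10
f 6 12 5
f 12 11 3
f 11 8 7
f 8 2 9
f 4 10 5
f 4 5 3
f 4 3 7
f 4 7 9
f 4 9 10
f 5 10 6
f 3 5 12
f 7 3 11
f 9 7 8
f 10 9 2
f 14 13 16
f 14 16 15
f 16 13 17
f 16 17 15
f 17 13 18
f 17 18 15
f 18 13 19
f 18 19 15
f 19 13 20
f 19 20 15
f 20 13 21
f 20 21 15
f 21 13 22
f 21 22 15
f 22 13 14
f 22 14 15
f 24 23 27
f 24 27 25
f 25 27 28
f 25 28 26
f 27 23 29
f 27 29 28
f 28 29 30
f 28 30 26
f 29 23 31
f 29 31 30
f 30 31 32
f 30 32 26
f 31 23 33
f 31 33 32
f 32 33 34
f 32 34 26
f 33 23 35
f 33 35 34
f 34 35 36
f 34 36 26
f 35 23 37
f 35 37 36
f 36 37 38
f 36 38 26
f 37 23 39
f 37 39 38
f 38 39 40
f 38 40 26
f 39 23 41
f 39 41 40
f 40 41 42
f 40 42 26
f 41 23 43
f 41 43 42
f 42 43 44
f 42 44 26
f 43 23 45
f 43 45 44
f 44 45 46
f 44 46 26
f 45 23 47
f 45 47 46
f 46 47 48
f 46 48 26
f 47 23 49
f 47 49 48
f 48 49 50
f 48 50 26
f 49 23 24
f 49 24 50
f 50 24 25
f 50 25 26
f 52 54 51
f 55 52 51
f 51 54 53
f 53 55 51
f 52 58 54
f 56 52 55
f 56 58 52
f 54 58 53
f 57 55 53
f 53 58 57
f 57 56 55
f 58 56 57
f 60 59 63
f 60 63 61
f 61 63 64
f 61 64 62
f 63 59 65
f 63 65 64
f 64 65 66
f 64 66 62
f 65 59 67
f 65 67 66
f 66 67 68
f 66 68 62
f 67 59 69
f 67 69 68
f 68 69 70
f 68 70 62
f 69 59 71
f 69 71 70
f 70 71 72
f 70 72 62
f 71 59 73
f 71 73 72
f 72 73 74
f 72 74 62
f 73 59 75
f 73 75 74
f 74 75 76
f 74 76 62
f 75 59 77
f 75 77 76
f 76 77 78
f 76 78 62
f 77 59 79
f 77 79 78
f 78 79 80
f 78 80 62
f 79 59 81
f 79 81 80
f 80 81 82
f 80 82 62
f 81 59 83
f 81 83 82
f 82 83 84
f 82 84 62
f 83 59 85
f 83 85 84
f 84 85 86
f 84 86 62
f 85 59 87
f 85 87 86
f 86 87 88
f 86 88 62
f 87 59 89
f 87 89 88
f 88 89 90
f 88 90 62
f 89 59 60
f 89 60 90
f 90 60 61
f 90 61 62



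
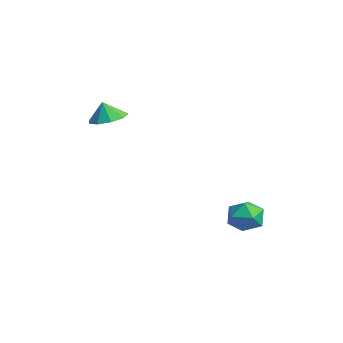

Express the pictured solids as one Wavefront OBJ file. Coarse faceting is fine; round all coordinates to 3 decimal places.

v 0.6 4.74 -3.689
v 1.644 4.368 -3.882
v 0.196 3.172 -2.858
v 1.24 2.8 -3.051
v 1.067 3.636 -2.319
v 1.317 4.606 -2.832
v 0.523 2.934 -3.908
v 0.773 3.904 -4.421
v 1.596 3.252 -4.018
v 1.933 3.686 -3.036
v -0.093 3.854 -3.704
v 0.244 4.288 -2.722
v -3.342 -2.063 3.143
v -2.691 -2.923 3.088
v -3.558 -2.297 4.237
v -2.305 -2.327 3.291
v -2.405 -1.607 3.425
v -2.942 -1.101 3.426
v -3.667 -1.045 3.296
v -4.24 -1.465 3.093
v -4.393 -2.166 2.914
v -4.054 -2.818 2.842
v -3.382 -3.117 2.91
f 1 12 6
f 1 6 2
f 1 2 8
f 1 8 11
f 1 11 12
f 2 6 10
f 6 12 5
f 12 11 3
f 11 8 7
f 8 2 9
f 4 10 5
f 4 5 3
f 4 3 7
f 4 7 9
f 4 9 10
f 5 10 6
f 3 5 12
f 7 3 11
f 9 7 8
f 10 9 2
f 14 13 16
f 14 16 15
f 16 13 17
f 16 17 15
f 17 13 18
f 17 18 15
f 18 13 19
f 18 19 15
f 19 13 20
f 19 20 15
f 20 13 21
f 20 21 15
f 21 13 22
f 21 22 15
f 22 13 23
f 22 23 15
f 23 13 14
f 23 14 15



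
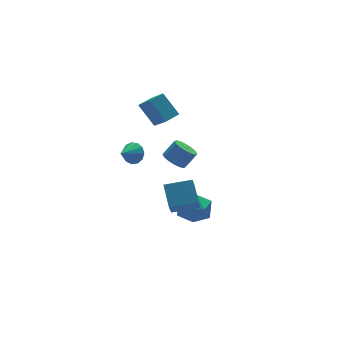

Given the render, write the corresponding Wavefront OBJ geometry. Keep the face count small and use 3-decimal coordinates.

v -3.091 -3.479 -2.015
v -3.81 -4.565 -0.509
v -2.838 -2.472 -1.168
v -3.556 -3.557 0.338
v -1.804 -4.003 -1.778
v -2.522 -5.088 -0.272
v -1.55 -2.995 -0.931
v -2.269 -4.081 0.575
v -0.263 1.383 -2.757
v 0.239 1.648 -3.183
v 0.926 1.623 -2.389
v 0.423 1.357 -1.963
v 0.077 1.942 -3.033
v 0.763 1.916 -2.239
v -0.177 2.086 -2.809
v 0.51 2.06 -2.015
v -0.454 2.041 -2.571
v 0.233 2.016 -1.777
v -0.679 1.82 -2.383
v 0.007 1.795 -1.589
v -0.794 1.482 -2.296
v -0.107 1.457 -1.501
v -0.766 1.117 -2.331
v -0.079 1.092 -1.537
v -0.603 0.824 -2.481
v 0.083 0.798 -1.687
v -0.35 0.68 -2.705
v 0.337 0.654 -1.911
v -0.073 0.724 -2.943
v 0.614 0.699 -2.149
v 0.153 0.945 -3.131
v 0.839 0.92 -2.337
v 0.267 1.283 -3.219
v 0.954 1.258 -2.424
v -1.008 0.863 0.968
v -1.377 1.861 2.025
v -1.026 2.045 -0.154
v -1.395 3.043 0.903
v -0.165 1.017 1.117
v -0.534 2.015 2.174
v -0.183 2.199 -0.005
v -0.552 3.197 1.052
v -2.416 1.722 -1.555
v -2.015 1.481 -1.075
v -3.304 1.378 -0.985
v -2.092 1.838 -0.979
v -2.272 2.158 -1.067
v -2.498 2.34 -1.309
v -2.697 2.326 -1.629
v -2.807 2.12 -1.925
v -2.793 1.788 -2.104
v -2.659 1.435 -2.109
v -2.448 1.173 -1.937
v -2.226 1.086 -1.644
v -2.065 1.2 -1.323
v -2.027 -2.128 -3.742
v -1.639 -1.616 -2.977
v -0.661 -2.984 -3.863
v -0.273 -2.472 -3.098
v -1.025 -3.111 -2.941
v -1.869 -2.582 -2.866
v -0.431 -2.018 -3.974
v -1.275 -1.489 -3.899
v -0.652 -1.548 -3.12
v -1.019 -2.223 -2.482
v -1.281 -2.377 -4.358
v -1.648 -3.052 -3.72
f 2 4 1
f 5 2 1
f 1 4 3
f 3 5 1
f 2 8 4
f 6 2 5
f 6 8 2
f 4 8 3
f 7 5 3
f 3 8 7
f 7 6 5
f 8 6 7
f 10 9 13
f 10 13 11
f 11 13 14
f 11 14 12
f 13 9 15
f 13 15 14
f 14 15 16
f 14 16 12
f 15 9 17
f 15 17 16
f 16 17 18
f 16 18 12
f 17 9 19
f 17 19 18
f 18 19 20
f 18 20 12
f 19 9 21
f 19 21 20
f 20 21 22
f 20 22 12
f 21 9 23
f 21 23 22
f 22 23 24
f 22 24 12
f 23 9 25
f 23 25 24
f 24 25 26
f 24 26 12
f 25 9 27
f 25 27 26
f 26 27 28
f 26 28 12
f 27 9 29
f 27 29 28
f 28 29 30
f 28 30 12
f 29 9 31
f 29 31 30
f 30 31 32
f 30 32 12
f 31 9 33
f 31 33 32
f 32 33 34
f 32 34 12
f 33 9 10
f 33 10 34
f 34 10 11
f 34 11 12
f 36 38 35
f 39 36 35
f 35 38 37
f 37 39 35
f 36 42 38
f 40 36 39
f 40 42 36
f 38 42 37
f 41 39 37
f 37 42 41
f 41 40 39
f 42 40 41
f 44 43 46
f 44 46 45
f 46 43 47
f 46 47 45
f 47 43 48
f 47 48 45
f 48 43 49
f 48 49 45
f 49 43 50
f 49 50 45
f 50 43 51
f 50 51 45
f 51 43 52
f 51 52 45
f 52 43 53
f 52 53 45
f 53 43 54
f 53 54 45
f 54 43 55
f 54 55 45
f 55 43 44
f 55 44 45
f 56 67 61
f 56 61 57
f 56 57 63
f 56 63 66
f 56 66 67
f 57 61 65
f 61 67 60
f 67 66 58
f 66 63 62
f 63 57 64
f 59 65 60
f 59 60 58
f 59 58 62
f 59 62 64
f 59 64 65
f 60 65 61
f 58 60 67
f 62 58 66
f 64 62 63
f 65 64 57



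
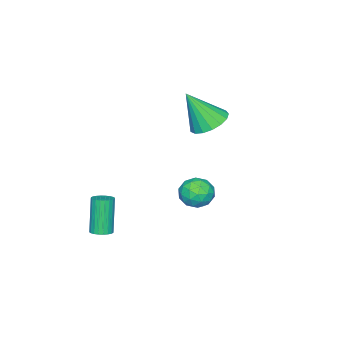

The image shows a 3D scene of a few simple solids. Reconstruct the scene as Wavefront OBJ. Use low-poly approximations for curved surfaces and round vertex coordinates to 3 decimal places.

v -0.712 2.154 1.407
v -0.13 2.788 1.348
v 0.25 1.232 0.992
v 0.832 1.866 0.933
v 0.541 1.618 1.706
v -0.053 2.187 1.963
v 0.173 1.833 0.377
v -0.421 2.402 0.634
v 0.417 2.589 0.712
v 0.644 2.456 1.533
v -0.524 1.564 0.807
v -0.297 1.431 1.628
v -0.505 2.552 1.414
v 0.625 1.468 0.926
v 0.454 1.322 1.38
v 0.796 1.695 1.346
v -0.46 2.199 1.775
v -0.118 2.571 1.741
v 0.276 1.884 1.951
v 0.238 1.449 0.599
v 0.58 1.821 0.565
v -0.676 2.325 0.994
v -0.334 2.698 0.96
v -0.156 2.136 0.389
v 0.158 2.807 1.006
v 0.723 2.266 0.762
v 0.336 2.246 0.435
v -0.013 2.581 0.586
v 0.292 2.729 1.488
v 0.857 2.188 1.244
v 0.686 2.042 1.698
v 0.337 2.376 1.849
v 0.613 2.613 1.114
v -0.737 1.832 1.096
v -0.172 1.291 0.852
v -0.217 1.644 0.491
v -0.566 1.978 0.642
v -0.603 1.754 1.578
v -0.038 1.213 1.334
v 0.133 1.439 1.754
v -0.216 1.774 1.905
v -0.493 1.407 1.226
v 2.121 -1.673 -1.671
v 2.602 -1.888 -1.553
v 2.02 -2.203 0.249
v 1.539 -1.987 0.131
v 2.636 -1.685 -1.507
v 2.053 -2 0.295
v 2.591 -1.481 -1.486
v 2.008 -1.795 0.316
v 2.474 -1.305 -1.493
v 1.892 -1.62 0.309
v 2.304 -1.186 -1.527
v 1.722 -1.5 0.275
v 2.106 -1.14 -1.583
v 1.524 -1.455 0.219
v 1.91 -1.176 -1.653
v 1.328 -1.49 0.15
v 1.747 -1.287 -1.725
v 1.164 -1.602 0.077
v 1.64 -1.457 -1.789
v 1.058 -1.772 0.013
v 1.607 -1.66 -1.835
v 1.024 -1.975 -0.033
v 1.652 -1.865 -1.856
v 1.069 -2.179 -0.054
v 1.768 -2.04 -1.849
v 1.186 -2.355 -0.047
v 1.938 -2.16 -1.815
v 1.356 -2.474 -0.013
v 2.136 -2.205 -1.759
v 1.554 -2.52 0.043
v 2.332 -2.17 -1.69
v 1.75 -2.484 0.113
v 2.496 -2.058 -1.617
v 1.913 -2.373 0.185
v -3.865 0.103 3.069
v -2.922 -0.038 2.708
v -3.295 -0.803 4.911
v -2.902 0.402 2.918
v -3.103 0.774 3.163
v -3.478 0.992 3.387
v -3.942 1.006 3.537
v -4.389 0.813 3.581
v -4.715 0.458 3.507
v -4.847 0.021 3.333
v -4.754 -0.397 3.099
v -4.457 -0.7 2.857
v -4.025 -0.82 2.665
v -3.556 -0.728 2.565
v -3.158 -0.446 2.58
f 1 38 17
f 38 12 41
f 17 41 6
f 38 41 17
f 1 17 13
f 17 6 18
f 13 18 2
f 17 18 13
f 1 13 22
f 13 2 23
f 22 23 8
f 13 23 22
f 1 22 34
f 22 8 37
f 34 37 11
f 22 37 34
f 1 34 38
f 34 11 42
f 38 42 12
f 34 42 38
f 2 18 29
f 18 6 32
f 29 32 10
f 18 32 29
f 6 41 19
f 41 12 40
f 19 40 5
f 41 40 19
f 12 42 39
f 42 11 35
f 39 35 3
f 42 35 39
f 11 37 36
f 37 8 24
f 36 24 7
f 37 24 36
f 8 23 28
f 23 2 25
f 28 25 9
f 23 25 28
f 4 30 16
f 30 10 31
f 16 31 5
f 30 31 16
f 4 16 14
f 16 5 15
f 14 15 3
f 16 15 14
f 4 14 21
f 14 3 20
f 21 20 7
f 14 20 21
f 4 21 26
f 21 7 27
f 26 27 9
f 21 27 26
f 4 26 30
f 26 9 33
f 30 33 10
f 26 33 30
f 5 31 19
f 31 10 32
f 19 32 6
f 31 32 19
f 3 15 39
f 15 5 40
f 39 40 12
f 15 40 39
f 7 20 36
f 20 3 35
f 36 35 11
f 20 35 36
f 9 27 28
f 27 7 24
f 28 24 8
f 27 24 28
f 10 33 29
f 33 9 25
f 29 25 2
f 33 25 29
f 44 43 47
f 44 47 45
f 45 47 48
f 45 48 46
f 47 43 49
f 47 49 48
f 48 49 50
f 48 50 46
f 49 43 51
f 49 51 50
f 50 51 52
f 50 52 46
f 51 43 53
f 51 53 52
f 52 53 54
f 52 54 46
f 53 43 55
f 53 55 54
f 54 55 56
f 54 56 46
f 55 43 57
f 55 57 56
f 56 57 58
f 56 58 46
f 57 43 59
f 57 59 58
f 58 59 60
f 58 60 46
f 59 43 61
f 59 61 60
f 60 61 62
f 60 62 46
f 61 43 63
f 61 63 62
f 62 63 64
f 62 64 46
f 63 43 65
f 63 65 64
f 64 65 66
f 64 66 46
f 65 43 67
f 65 67 66
f 66 67 68
f 66 68 46
f 67 43 69
f 67 69 68
f 68 69 70
f 68 70 46
f 69 43 71
f 69 71 70
f 70 71 72
f 70 72 46
f 71 43 73
f 71 73 72
f 72 73 74
f 72 74 46
f 73 43 75
f 73 75 74
f 74 75 76
f 74 76 46
f 75 43 44
f 75 44 76
f 76 44 45
f 76 45 46
f 78 77 80
f 78 80 79
f 80 77 81
f 80 81 79
f 81 77 82
f 81 82 79
f 82 77 83
f 82 83 79
f 83 77 84
f 83 84 79
f 84 77 85
f 84 85 79
f 85 77 86
f 85 86 79
f 86 77 87
f 86 87 79
f 87 77 88
f 87 88 79
f 88 77 89
f 88 89 79
f 89 77 90
f 89 90 79
f 90 77 91
f 90 91 79
f 91 77 78
f 91 78 79



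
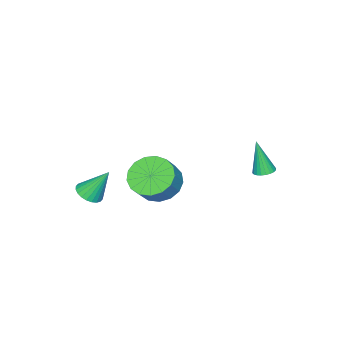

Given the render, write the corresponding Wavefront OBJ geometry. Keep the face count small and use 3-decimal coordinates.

v 4.047 -0.755 -0.705
v 4.475 -0.282 -0.83
v 3.633 -0.025 0.645
v 4.267 -0.191 -0.943
v 4.025 -0.186 -1.019
v 3.787 -0.268 -1.048
v 3.588 -0.424 -1.025
v 3.459 -0.631 -0.953
v 3.42 -0.856 -0.843
v 3.476 -1.066 -0.712
v 3.619 -1.228 -0.58
v 3.828 -1.319 -0.468
v 4.069 -1.324 -0.391
v 4.308 -1.242 -0.362
v 4.506 -1.086 -0.385
v 4.635 -0.879 -0.457
v 4.674 -0.654 -0.567
v 4.618 -0.444 -0.698
v -1.742 3.967 -0.614
v -1.232 3.957 -0.612
v -1.758 3.513 1.034
v -1.268 4.146 -0.56
v -1.376 4.308 -0.517
v -1.539 4.418 -0.488
v -1.734 4.459 -0.479
v -1.929 4.425 -0.49
v -2.097 4.322 -0.52
v -2.21 4.164 -0.564
v -2.252 3.977 -0.616
v -2.217 3.788 -0.668
v -2.109 3.626 -0.712
v -1.946 3.517 -0.74
v -1.751 3.476 -0.75
v -1.555 3.509 -0.739
v -1.388 3.613 -0.709
v -1.275 3.77 -0.664
v 2.464 1.657 0.098
v 3.201 1.213 -0.468
v 3.913 1.319 0.376
v 3.176 1.763 0.942
v 3.248 1.693 -0.569
v 3.961 1.8 0.276
v 3.116 2.165 -0.516
v 3.828 2.272 0.328
v 2.834 2.521 -0.323
v 3.546 2.627 0.521
v 2.467 2.678 -0.034
v 3.18 2.785 0.811
v 2.1 2.602 0.286
v 2.813 2.708 1.13
v 1.816 2.309 0.562
v 2.528 2.415 1.407
v 1.68 1.867 0.733
v 2.393 1.973 1.577
v 1.724 1.376 0.757
v 2.437 1.483 1.602
v 1.937 0.95 0.631
v 2.65 1.056 1.475
v 2.271 0.686 0.383
v 2.984 0.792 1.227
v 2.649 0.644 0.069
v 3.362 0.75 0.913
v 2.985 0.834 -0.238
v 3.697 0.941 0.606
f 2 1 4
f 2 4 3
f 4 1 5
f 4 5 3
f 5 1 6
f 5 6 3
f 6 1 7
f 6 7 3
f 7 1 8
f 7 8 3
f 8 1 9
f 8 9 3
f 9 1 10
f 9 10 3
f 10 1 11
f 10 11 3
f 11 1 12
f 11 12 3
f 12 1 13
f 12 13 3
f 13 1 14
f 13 14 3
f 14 1 15
f 14 15 3
f 15 1 16
f 15 16 3
f 16 1 17
f 16 17 3
f 17 1 18
f 17 18 3
f 18 1 2
f 18 2 3
f 20 19 22
f 20 22 21
f 22 19 23
f 22 23 21
f 23 19 24
f 23 24 21
f 24 19 25
f 24 25 21
f 25 19 26
f 25 26 21
f 26 19 27
f 26 27 21
f 27 19 28
f 27 28 21
f 28 19 29
f 28 29 21
f 29 19 30
f 29 30 21
f 30 19 31
f 30 31 21
f 31 19 32
f 31 32 21
f 32 19 33
f 32 33 21
f 33 19 34
f 33 34 21
f 34 19 35
f 34 35 21
f 35 19 36
f 35 36 21
f 36 19 20
f 36 20 21
f 38 37 41
f 38 41 39
f 39 41 42
f 39 42 40
f 41 37 43
f 41 43 42
f 42 43 44
f 42 44 40
f 43 37 45
f 43 45 44
f 44 45 46
f 44 46 40
f 45 37 47
f 45 47 46
f 46 47 48
f 46 48 40
f 47 37 49
f 47 49 48
f 48 49 50
f 48 50 40
f 49 37 51
f 49 51 50
f 50 51 52
f 50 52 40
f 51 37 53
f 51 53 52
f 52 53 54
f 52 54 40
f 53 37 55
f 53 55 54
f 54 55 56
f 54 56 40
f 55 37 57
f 55 57 56
f 56 57 58
f 56 58 40
f 57 37 59
f 57 59 58
f 58 59 60
f 58 60 40
f 59 37 61
f 59 61 60
f 60 61 62
f 60 62 40
f 61 37 63
f 61 63 62
f 62 63 64
f 62 64 40
f 63 37 38
f 63 38 64
f 64 38 39
f 64 39 40



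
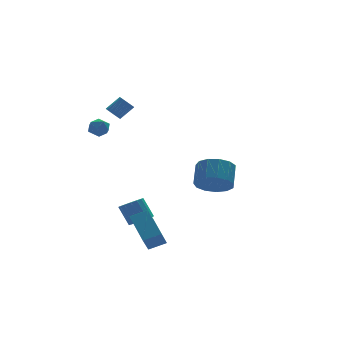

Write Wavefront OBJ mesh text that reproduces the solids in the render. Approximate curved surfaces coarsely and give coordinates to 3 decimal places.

v -1.526 0.072 -4.117
v -0.973 0.494 -4.198
v -1.28 1.109 -3.083
v -1.834 0.688 -3.003
v -1.246 0.663 -4.366
v -1.553 1.279 -3.251
v -1.593 0.674 -4.468
v -1.9 1.29 -3.353
v -1.923 0.524 -4.476
v -2.23 1.14 -3.361
v -2.146 0.253 -4.388
v -2.453 0.868 -3.273
v -2.204 -0.067 -4.227
v -2.511 0.549 -3.112
v -2.08 -0.349 -4.037
v -2.387 0.266 -2.922
v -1.807 -0.519 -3.869
v -2.114 0.097 -2.754
v -1.46 -0.53 -3.767
v -1.767 0.086 -2.652
v -1.13 -0.38 -3.759
v -1.437 0.236 -2.644
v -0.907 -0.108 -3.847
v -1.214 0.507 -2.732
v -0.849 0.211 -4.008
v -1.156 0.827 -2.893
v -2.742 -2.726 -4.213
v -1.842 -2.982 -3.832
v -2.663 -0.97 -3.218
v -1.763 -1.226 -2.837
v -2.217 -2.234 -5.123
v -1.317 -2.49 -4.742
v -2.138 -0.478 -4.128
v -1.238 -0.734 -3.747
v -1.602 3.35 2.427
v -1.257 3.257 2.064
v -0.493 3.177 2.809
v -0.838 3.27 3.173
v -1.254 3.5 2.086
v -0.49 3.42 2.832
v -1.33 3.708 2.187
v -0.567 3.629 2.933
v -1.469 3.835 2.343
v -0.705 3.755 3.088
v -1.638 3.85 2.518
v -0.875 3.771 3.264
v -1.799 3.751 2.673
v -1.036 3.671 3.418
v -1.915 3.56 2.771
v -1.151 3.48 3.516
v -1.959 3.32 2.79
v -1.195 3.241 3.535
v -1.921 3.088 2.727
v -1.157 3.008 3.472
v -1.81 2.915 2.594
v -1.046 2.836 3.34
v -1.651 2.842 2.424
v -0.888 2.763 3.169
v -1.481 2.885 2.254
v -0.718 2.806 2.999
v -1.339 3.035 2.124
v -0.575 2.956 2.869
v 2.74 0.261 -2.367
v 3.577 0.397 -3.019
v 4.158 1.295 -2.085
v 3.32 1.159 -1.433
v 3.173 0.817 -3.172
v 3.754 1.716 -2.238
v 2.631 1.061 -3.069
v 3.212 1.959 -2.135
v 2.124 1.051 -2.744
v 2.705 1.949 -1.81
v 1.812 0.79 -2.298
v 2.393 1.688 -1.365
v 1.795 0.361 -1.875
v 2.375 1.259 -0.941
v 2.077 -0.1 -1.608
v 2.658 0.798 -0.674
v 2.57 -0.446 -1.582
v 3.151 0.452 -0.648
v 3.117 -0.568 -1.805
v 3.698 0.331 -0.871
v 3.544 -0.426 -2.206
v 4.125 0.472 -1.272
v 3.715 -0.067 -2.659
v 4.296 0.832 -1.725
v -3.02 3.358 1.37
v -2.539 3.661 1.031
v -2.301 3.019 2.089
v -1.82 3.322 1.75
v -2.276 3.68 2.07
v -2.721 3.89 1.626
v -2.119 2.79 1.494
v -2.564 3 1.05
v -1.982 3.311 1.108
v -2.079 3.861 1.464
v -2.761 2.819 1.656
v -2.858 3.369 2.012
f 2 1 5
f 2 5 3
f 3 5 6
f 3 6 4
f 5 1 7
f 5 7 6
f 6 7 8
f 6 8 4
f 7 1 9
f 7 9 8
f 8 9 10
f 8 10 4
f 9 1 11
f 9 11 10
f 10 11 12
f 10 12 4
f 11 1 13
f 11 13 12
f 12 13 14
f 12 14 4
f 13 1 15
f 13 15 14
f 14 15 16
f 14 16 4
f 15 1 17
f 15 17 16
f 16 17 18
f 16 18 4
f 17 1 19
f 17 19 18
f 18 19 20
f 18 20 4
f 19 1 21
f 19 21 20
f 20 21 22
f 20 22 4
f 21 1 23
f 21 23 22
f 22 23 24
f 22 24 4
f 23 1 25
f 23 25 24
f 24 25 26
f 24 26 4
f 25 1 2
f 25 2 26
f 26 2 3
f 26 3 4
f 28 30 27
f 31 28 27
f 27 30 29
f 29 31 27
f 28 34 30
f 32 28 31
f 32 34 28
f 30 34 29
f 33 31 29
f 29 34 33
f 33 32 31
f 34 32 33
f 36 35 39
f 36 39 37
f 37 39 40
f 37 40 38
f 39 35 41
f 39 41 40
f 40 41 42
f 40 42 38
f 41 35 43
f 41 43 42
f 42 43 44
f 42 44 38
f 43 35 45
f 43 45 44
f 44 45 46
f 44 46 38
f 45 35 47
f 45 47 46
f 46 47 48
f 46 48 38
f 47 35 49
f 47 49 48
f 48 49 50
f 48 50 38
f 49 35 51
f 49 51 50
f 50 51 52
f 50 52 38
f 51 35 53
f 51 53 52
f 52 53 54
f 52 54 38
f 53 35 55
f 53 55 54
f 54 55 56
f 54 56 38
f 55 35 57
f 55 57 56
f 56 57 58
f 56 58 38
f 57 35 59
f 57 59 58
f 58 59 60
f 58 60 38
f 59 35 61
f 59 61 60
f 60 61 62
f 60 62 38
f 61 35 36
f 61 36 62
f 62 36 37
f 62 37 38
f 64 63 67
f 64 67 65
f 65 67 68
f 65 68 66
f 67 63 69
f 67 69 68
f 68 69 70
f 68 70 66
f 69 63 71
f 69 71 70
f 70 71 72
f 70 72 66
f 71 63 73
f 71 73 72
f 72 73 74
f 72 74 66
f 73 63 75
f 73 75 74
f 74 75 76
f 74 76 66
f 75 63 77
f 75 77 76
f 76 77 78
f 76 78 66
f 77 63 79
f 77 79 78
f 78 79 80
f 78 80 66
f 79 63 81
f 79 81 80
f 80 81 82
f 80 82 66
f 81 63 83
f 81 83 82
f 82 83 84
f 82 84 66
f 83 63 85
f 83 85 84
f 84 85 86
f 84 86 66
f 85 63 64
f 85 64 86
f 86 64 65
f 86 65 66
f 87 98 92
f 87 92 88
f 87 88 94
f 87 94 97
f 87 97 98
f 88 92 96
f 92 98 91
f 98 97 89
f 97 94 93
f 94 88 95
f 90 96 91
f 90 91 89
f 90 89 93
f 90 93 95
f 90 95 96
f 91 96 92
f 89 91 98
f 93 89 97
f 95 93 94
f 96 95 88

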